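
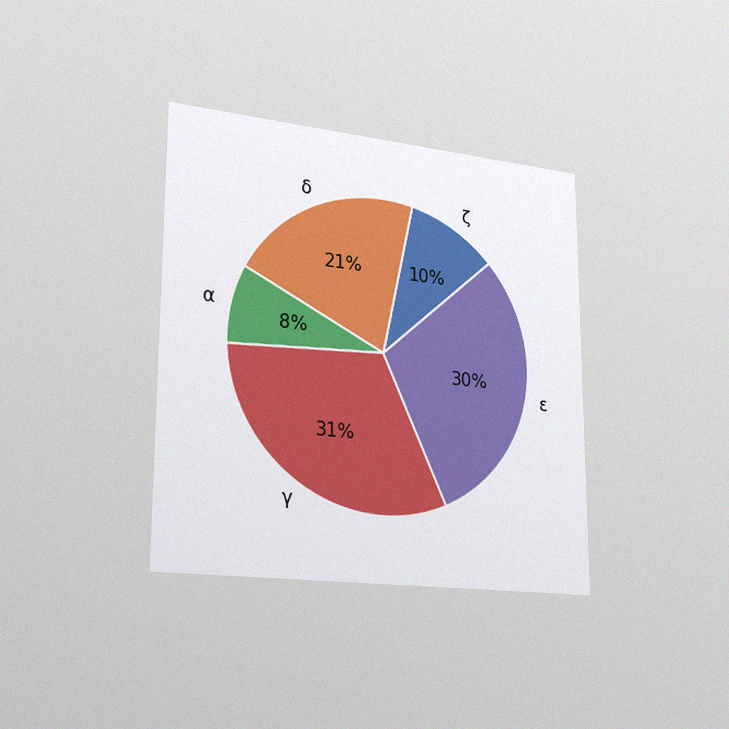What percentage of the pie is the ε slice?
The chart is viewed slightly from the left, with some photo noise. The ε slice takes up 30% of the pie.

30%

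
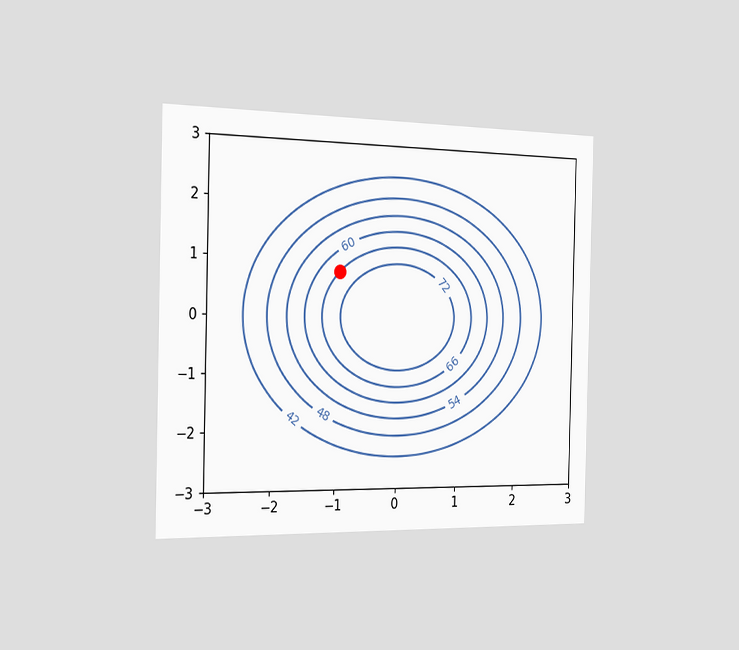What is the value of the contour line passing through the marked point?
The chart is viewed slightly from the left. The marked point sits on the contour labelled 66.

66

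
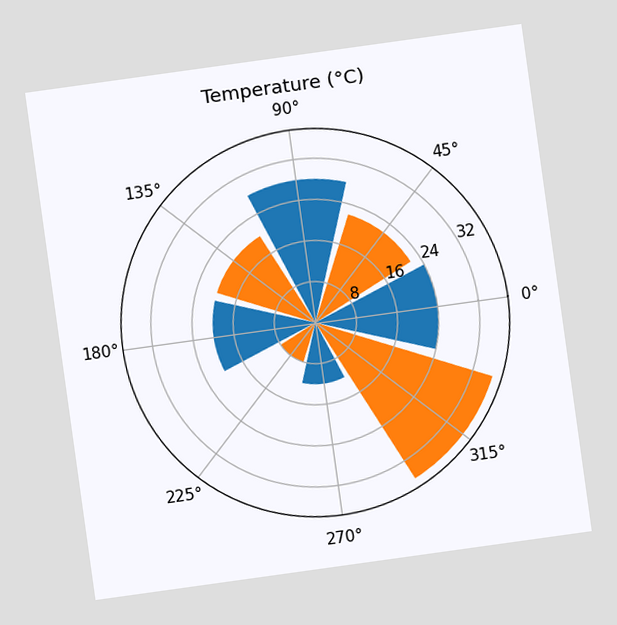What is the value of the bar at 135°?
20°C

The chart is tilted about 8° counter-clockwise. The bar at 135° reaches 20°C on the radial axis.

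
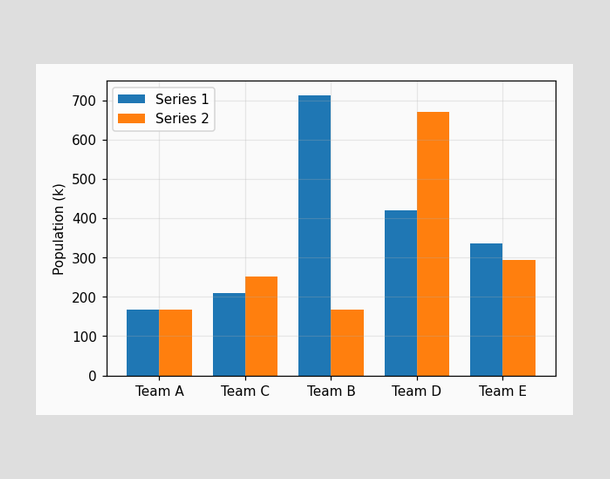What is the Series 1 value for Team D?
The Series 1 bar at Team D reaches 420k on the y-axis.

420k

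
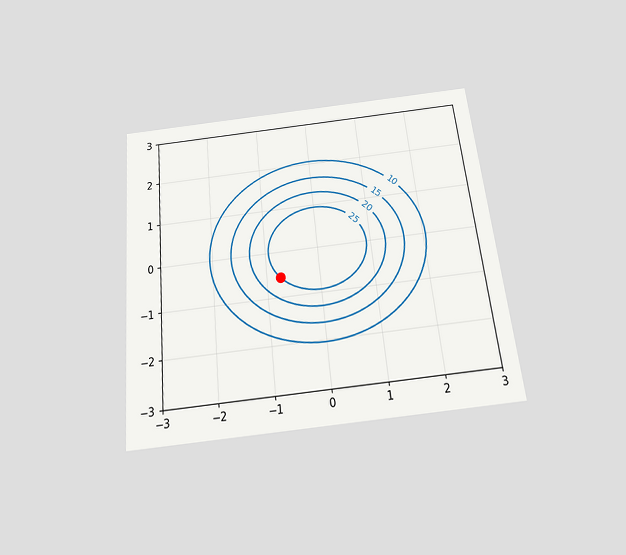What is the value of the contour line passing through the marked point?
The chart is tilted about 6° counter-clockwise and viewed slightly from below. The marked point sits on the contour labelled 25.

25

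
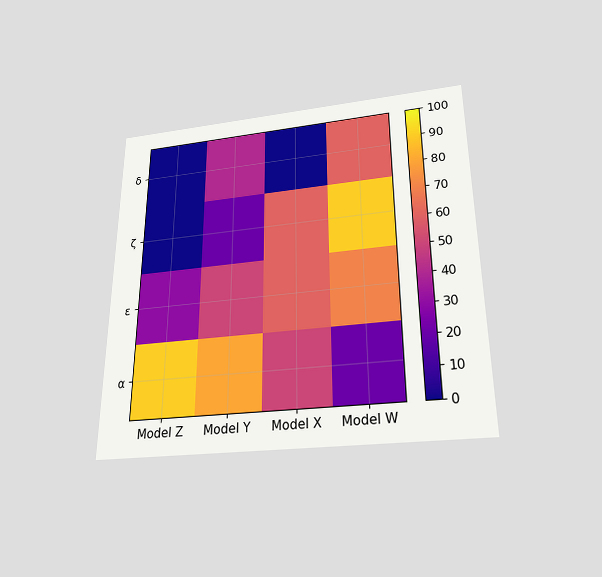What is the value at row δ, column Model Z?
The chart is viewed slightly from below. Matching cell (δ, Model Z) against the colorbar gives 0.

0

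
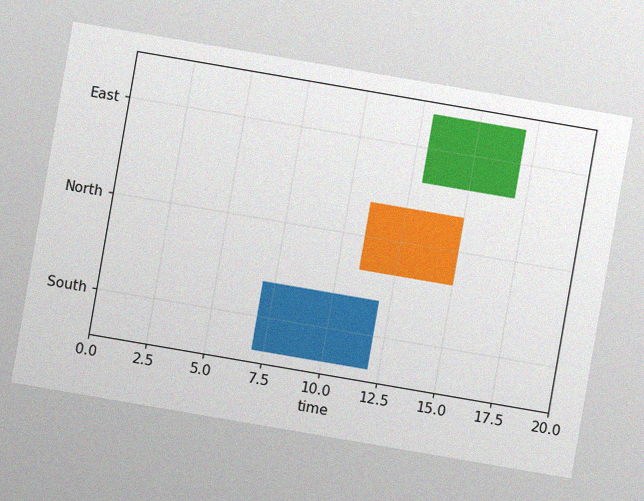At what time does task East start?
The chart is tilted about 10° clockwise, with some photo noise. The East bar begins at t=13.

13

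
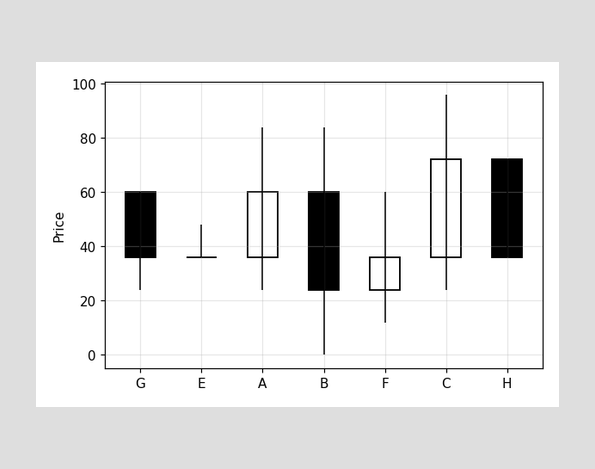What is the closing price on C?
72

The C candle closes at 72.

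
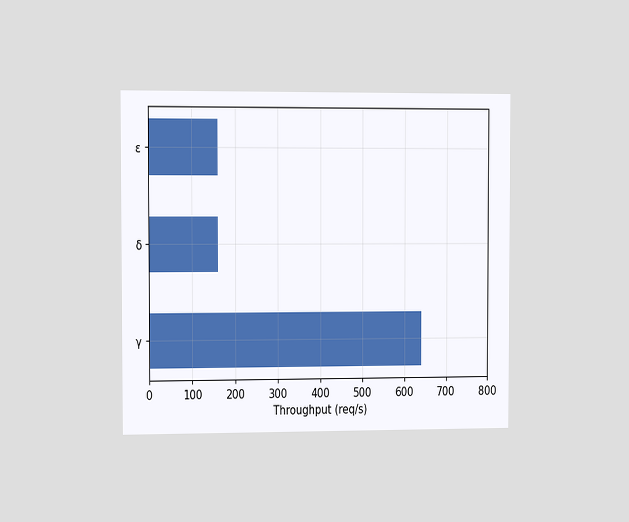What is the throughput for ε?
160req/s

The chart is viewed slightly from the left. Reading along the chart's x-axis, the ε bar reaches 160req/s.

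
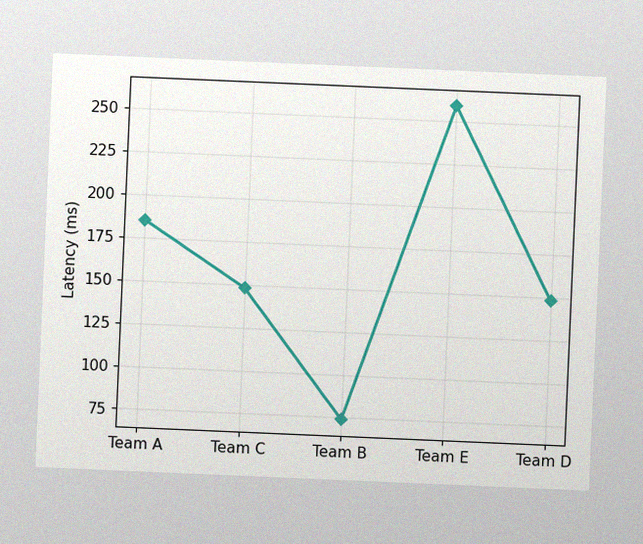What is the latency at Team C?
148ms

The chart is tilted about 2° clockwise, with some photo noise. At Team C, the line is at 148ms.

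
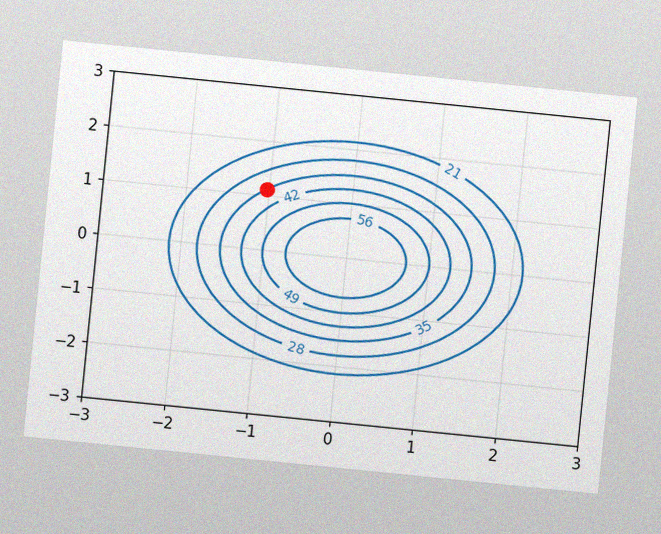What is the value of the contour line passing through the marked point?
35

The chart is tilted about 6° clockwise, with some photo noise. The marked point sits on the contour labelled 35.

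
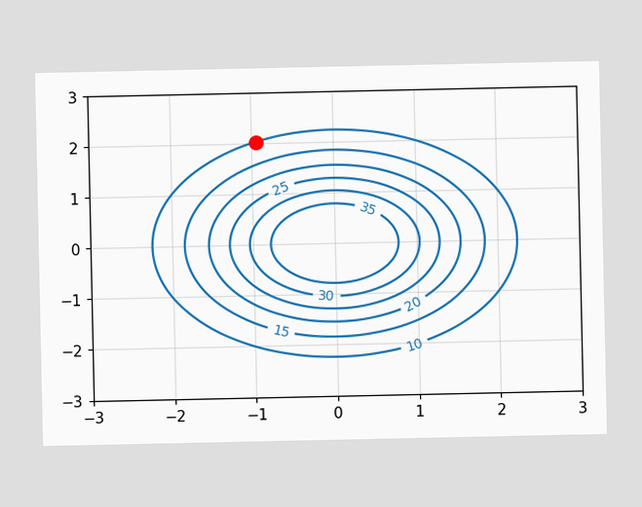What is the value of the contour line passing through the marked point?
10

The marked point sits on the contour labelled 10.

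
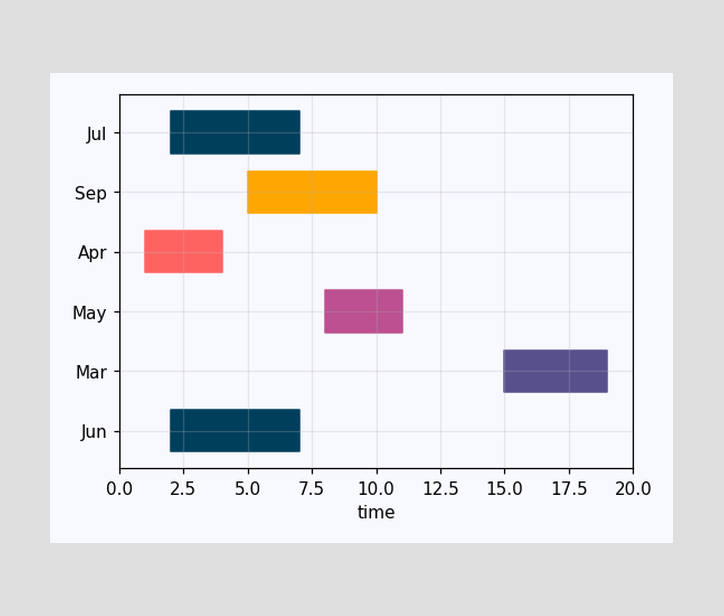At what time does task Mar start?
15

The Mar bar begins at t=15.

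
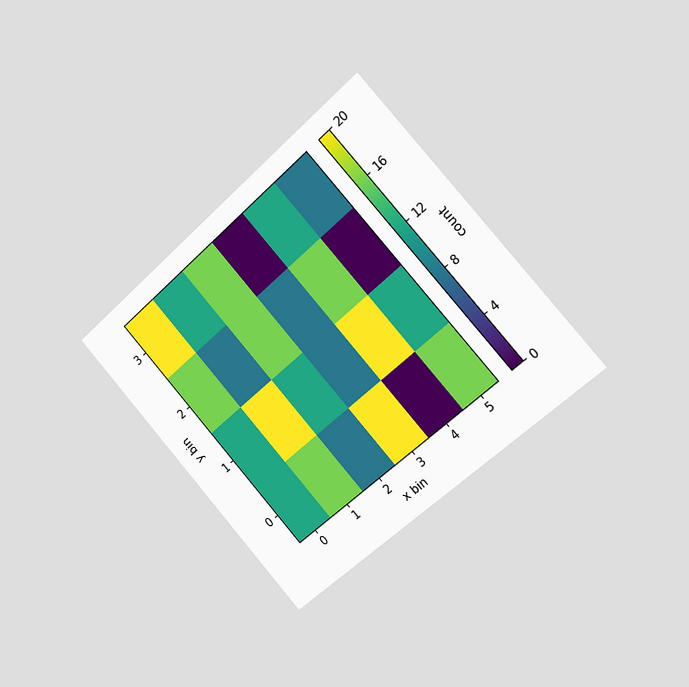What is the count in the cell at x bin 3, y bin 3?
0

The chart is tilted about 42° counter-clockwise and viewed slightly from the right. Matching the cell (3, 3) against the colorbar gives 0.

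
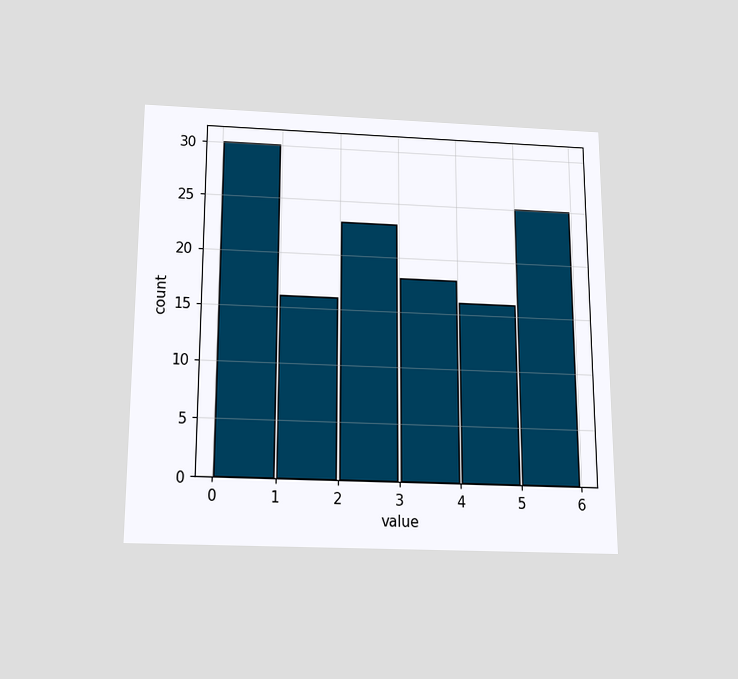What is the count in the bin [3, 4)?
The chart is viewed slightly from below. The [3, 4) bin has height 18.

18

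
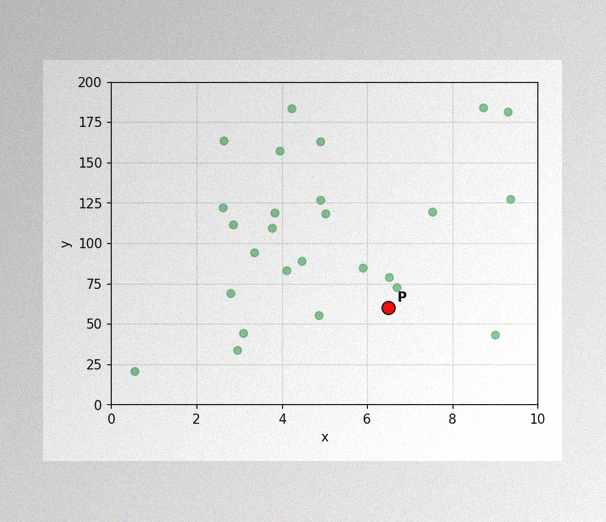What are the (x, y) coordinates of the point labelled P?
(6.5, 60)

The image has some photo noise and uneven lighting. Following the gridlines from P to each axis, P sits at (6.5, 60).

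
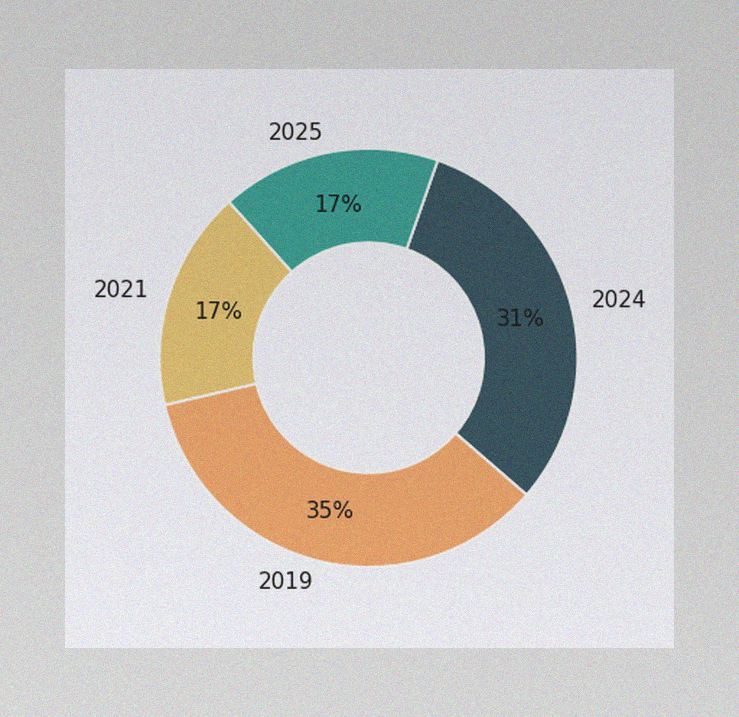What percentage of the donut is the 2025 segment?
17%

The image has some photo noise and uneven lighting. The 2025 segment takes up 17% of the ring.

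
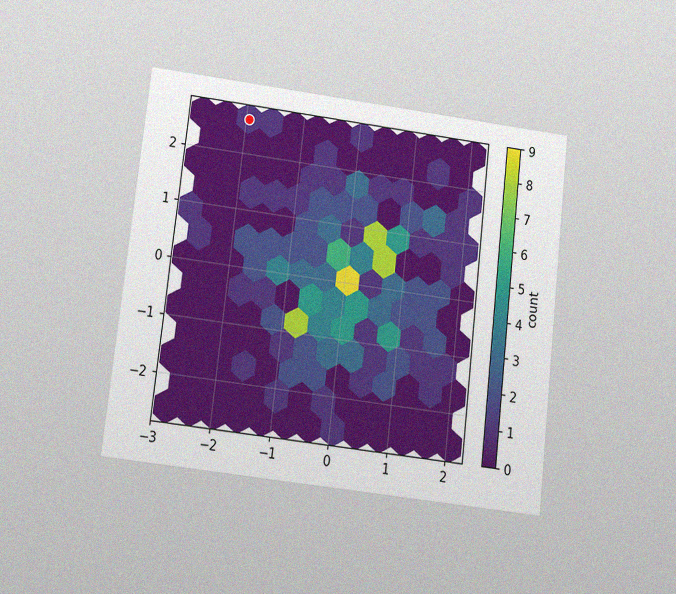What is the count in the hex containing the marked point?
1

The chart is tilted about 7° clockwise and viewed slightly from below, with some photo noise. The marked hex reads 1 on the colorbar.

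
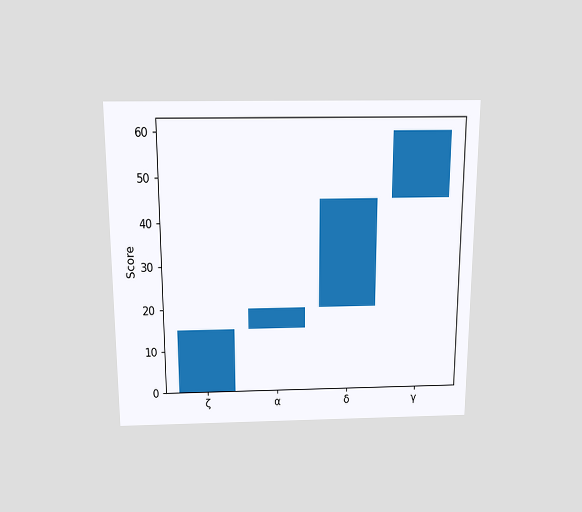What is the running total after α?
20

The chart is viewed slightly from above. After α the running total reaches 20.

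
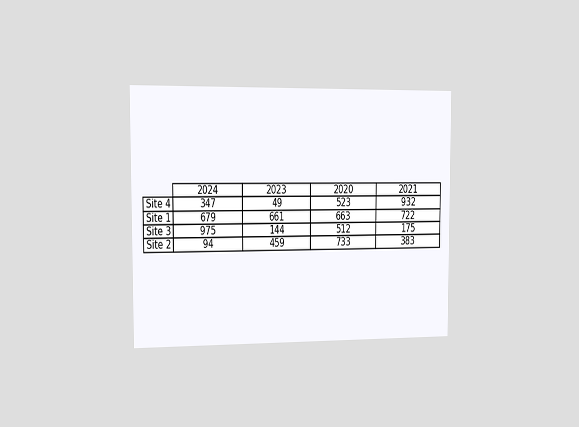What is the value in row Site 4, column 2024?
347

The chart is viewed slightly from the left. The (Site 4, 2024) cell reads 347.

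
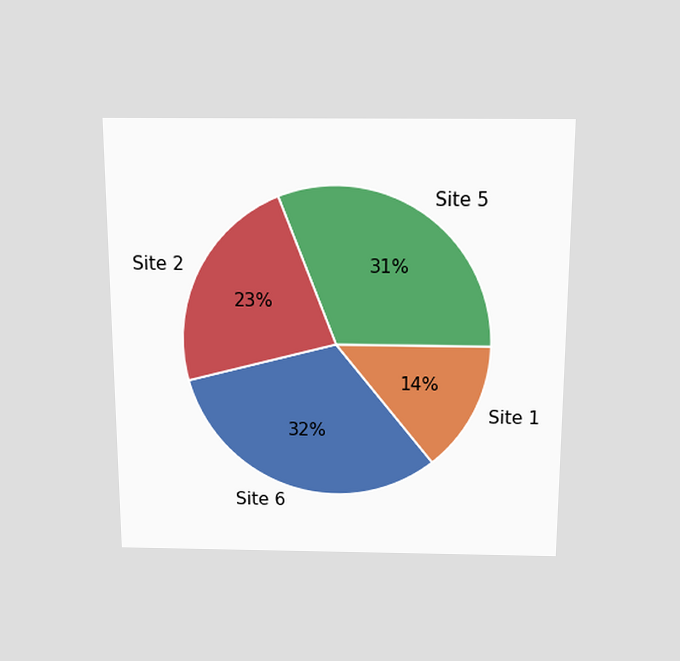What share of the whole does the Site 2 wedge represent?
The chart is viewed slightly from above. The Site 2 slice takes up 23% of the pie.

23%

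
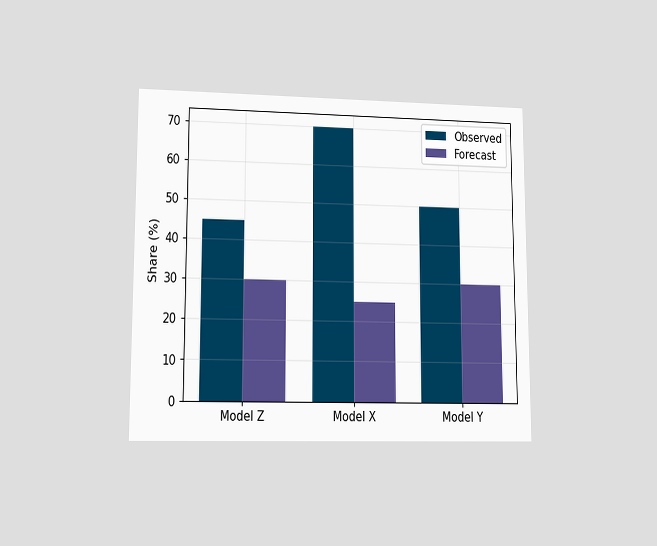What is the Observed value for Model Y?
The chart is viewed at a slight angle. The Observed bar at Model Y reaches 50% on the y-axis.

50%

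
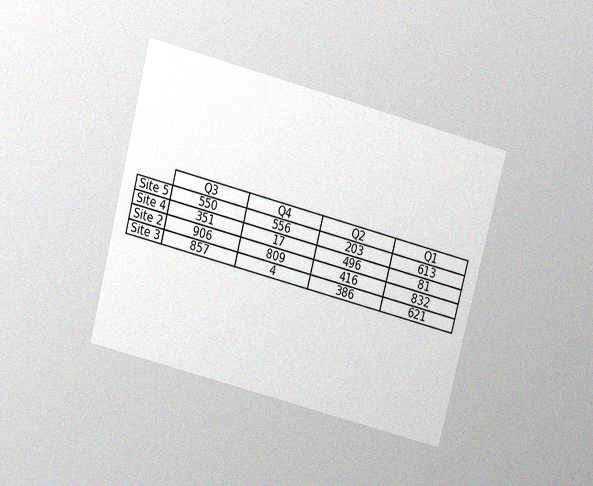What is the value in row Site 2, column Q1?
832

The chart is tilted about 14° clockwise and viewed slightly from above, with some photo noise. The (Site 2, Q1) cell reads 832.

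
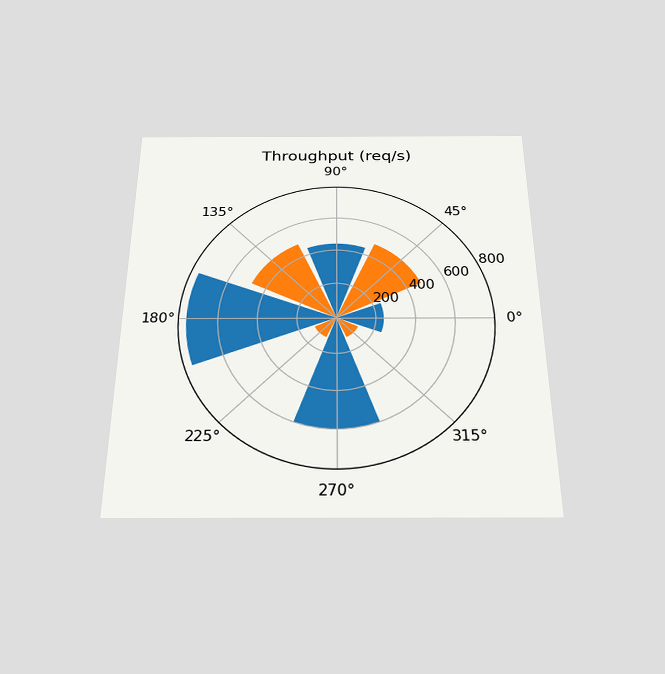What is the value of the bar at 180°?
The chart is viewed slightly from below. The bar at 180° reaches 760req/s on the radial axis.

760req/s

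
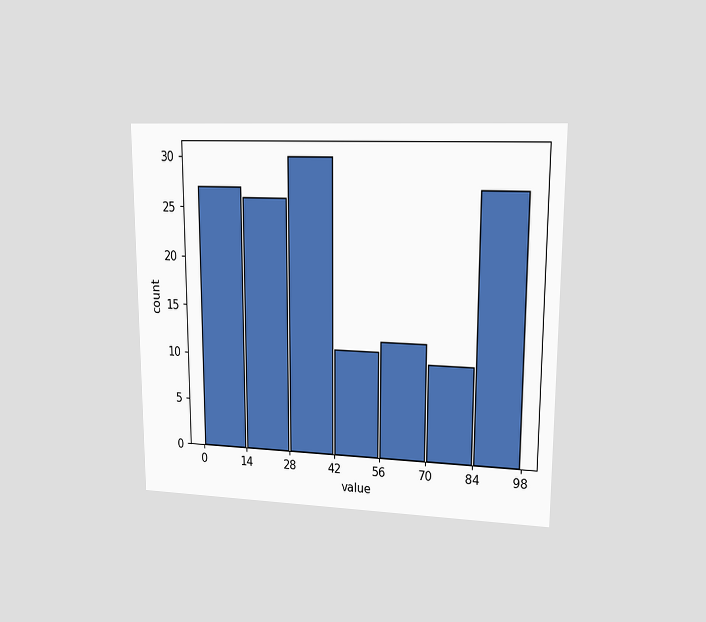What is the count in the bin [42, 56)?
The chart is viewed at a slight angle. The [42, 56) bin has height 11.

11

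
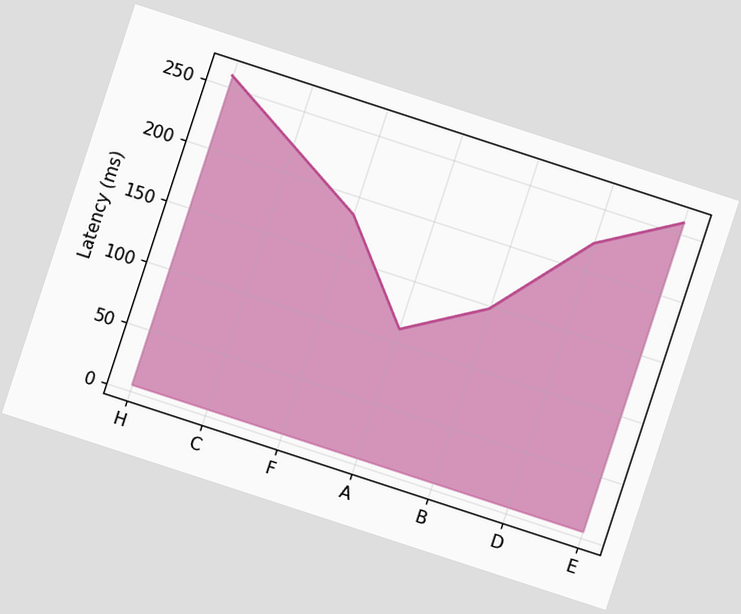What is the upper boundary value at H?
The chart is tilted about 18° clockwise. At H the upper boundary is at 259ms.

259ms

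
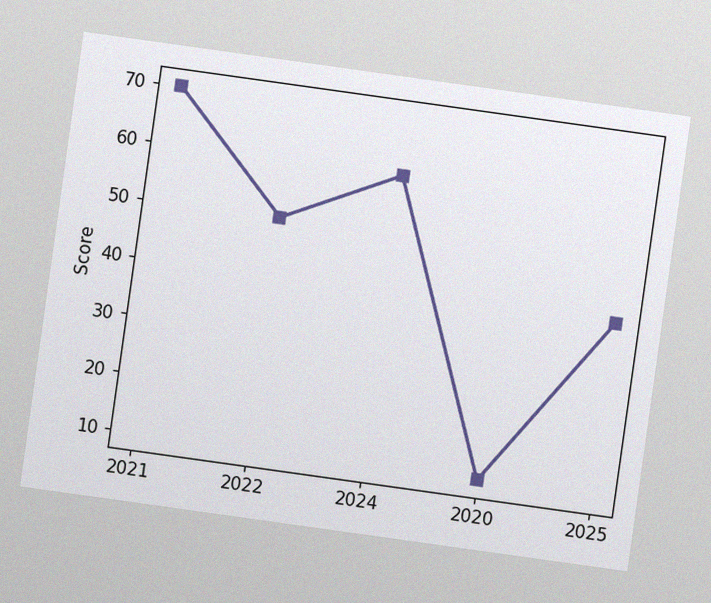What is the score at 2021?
70

The chart is tilted about 8° clockwise, with some photo noise. At 2021, the line is at 70.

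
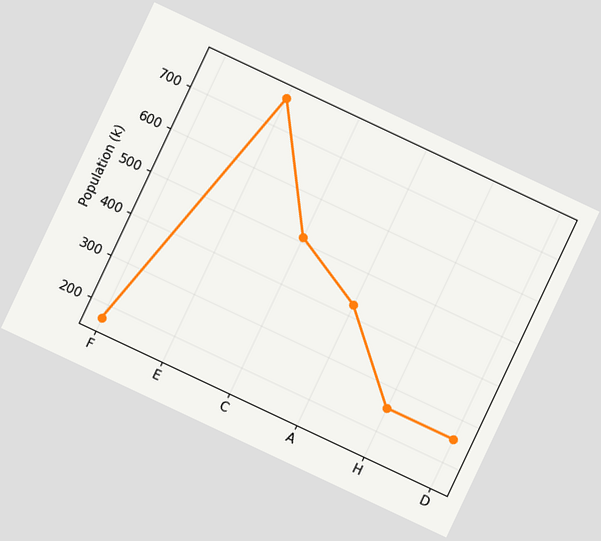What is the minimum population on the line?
The chart is tilted about 25° clockwise. The lowest point is at F, and reading across to the y-axis gives 170k.

170k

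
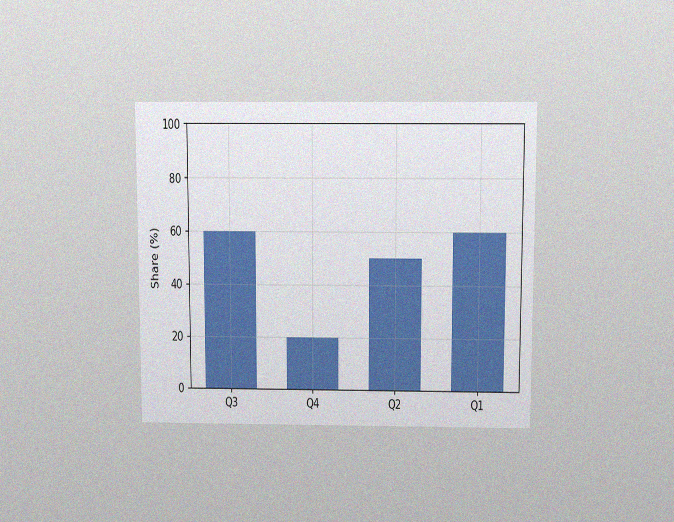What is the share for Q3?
The chart is viewed slightly from above, with some photo noise. Reading along the chart's y-axis, the Q3 bar reaches 60%.

60%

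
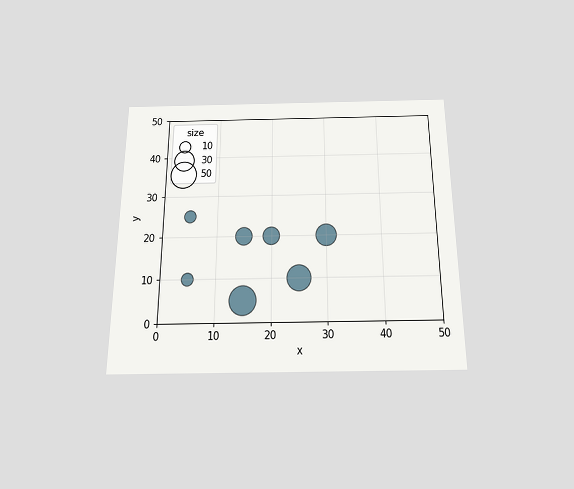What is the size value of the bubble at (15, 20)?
20

The chart is viewed slightly from below. Matching the bubble at (15, 20) against the size legend gives 20.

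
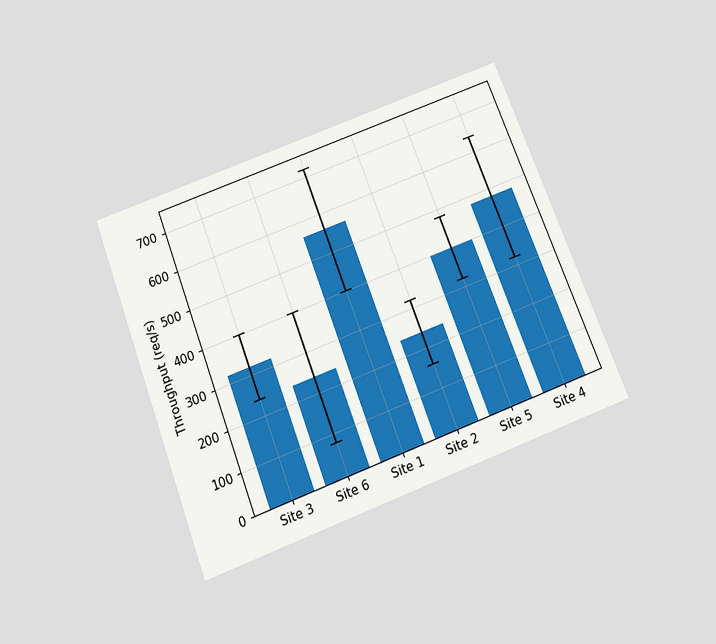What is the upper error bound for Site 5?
480req/s

The chart is tilted about 21° counter-clockwise and viewed slightly from below. The Site 5 bar's upper whisker reaches 480req/s.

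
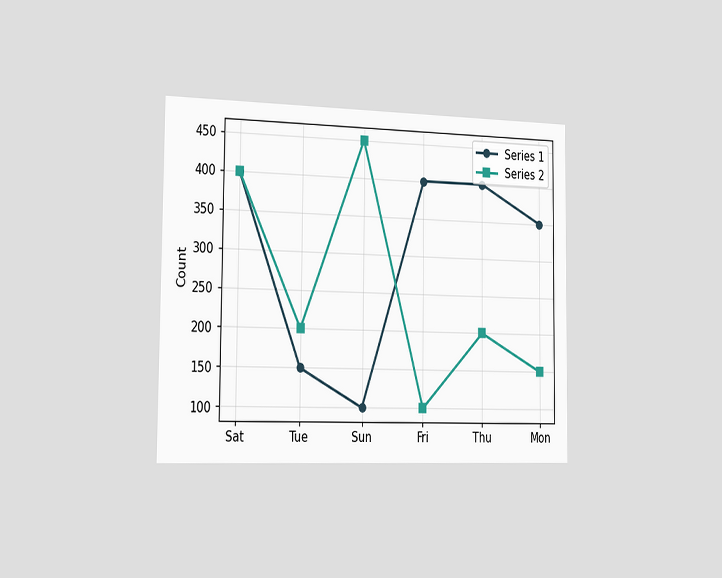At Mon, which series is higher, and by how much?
The chart is viewed slightly from the left. At Mon, Series 1 sits above the other line by 200.

Series 1, by 200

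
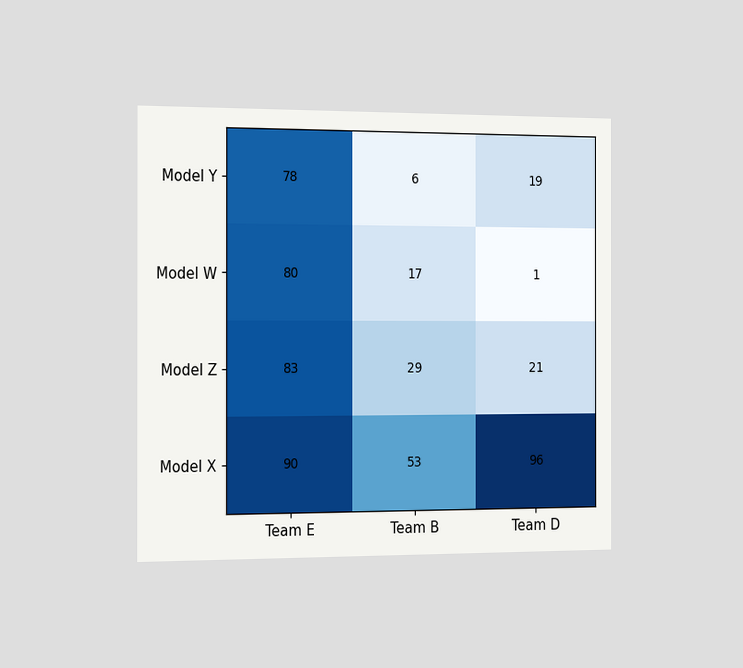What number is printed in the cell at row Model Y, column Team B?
The chart is viewed slightly from the left. The (Model Y, Team B) cell reads 6.

6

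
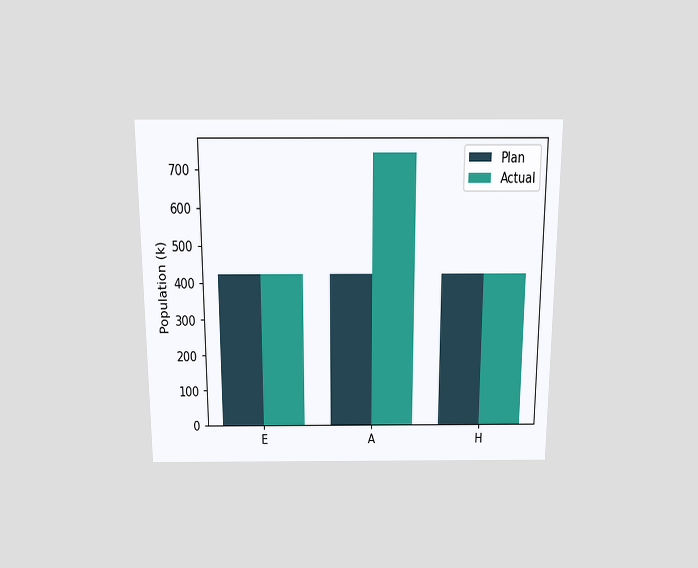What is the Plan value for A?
The chart is viewed slightly from above. The Plan bar at A reaches 424k on the y-axis.

424k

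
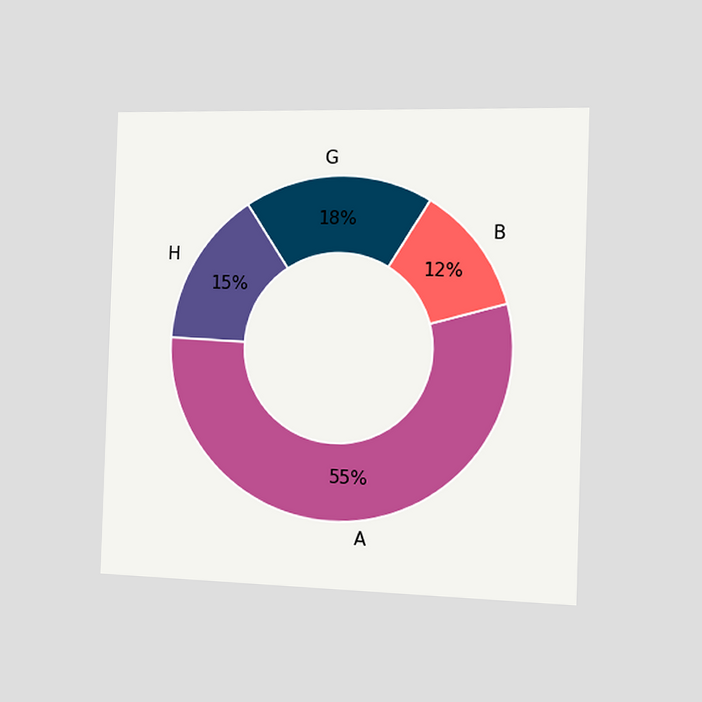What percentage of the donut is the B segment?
12%

The chart is viewed slightly from the right. The B segment takes up 12% of the ring.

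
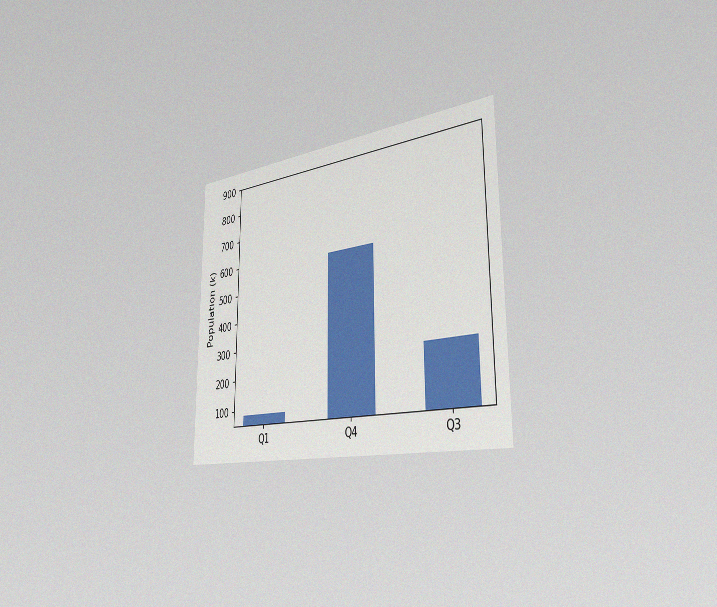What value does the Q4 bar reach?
The chart is viewed slightly from the right, with some photo noise. Reading along the chart's y-axis, the Q4 bar reaches 588k.

588k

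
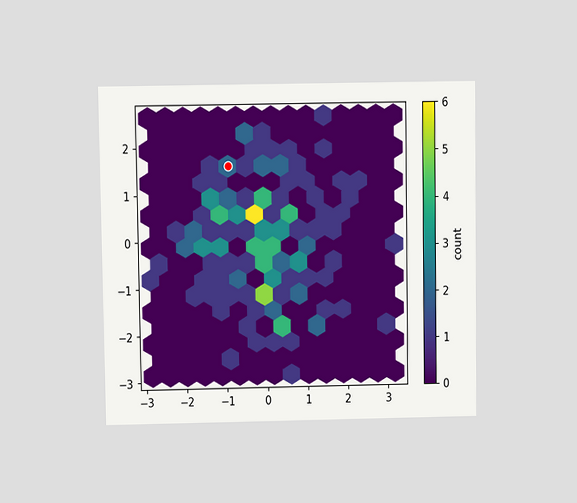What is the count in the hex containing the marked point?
The chart is viewed at a slight angle. The marked hex reads 2 on the colorbar.

2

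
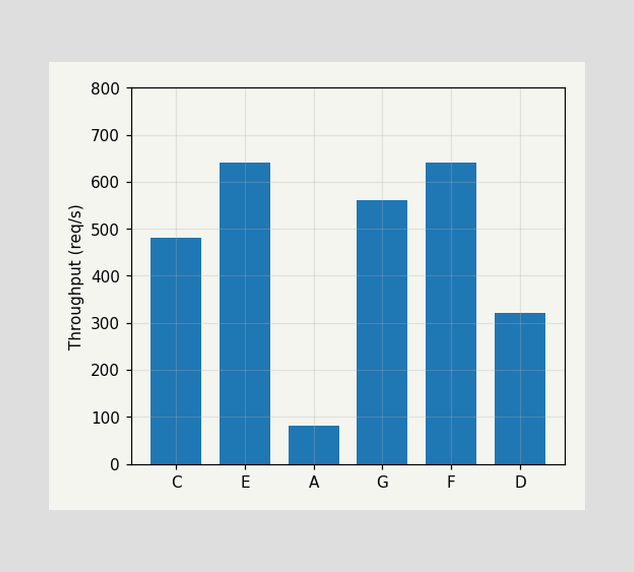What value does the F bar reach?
640req/s

Reading along the chart's y-axis, the F bar reaches 640req/s.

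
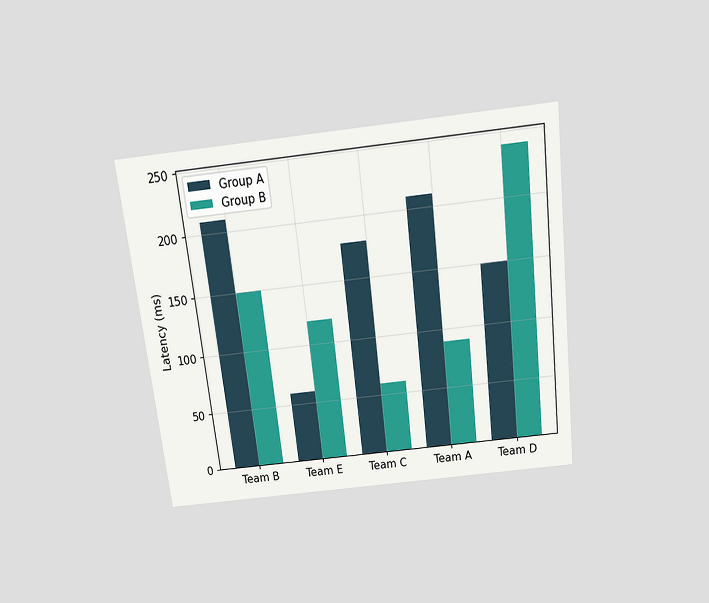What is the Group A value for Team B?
210ms

The chart is tilted about 7° counter-clockwise and viewed slightly from above. The Group A bar at Team B reaches 210ms on the y-axis.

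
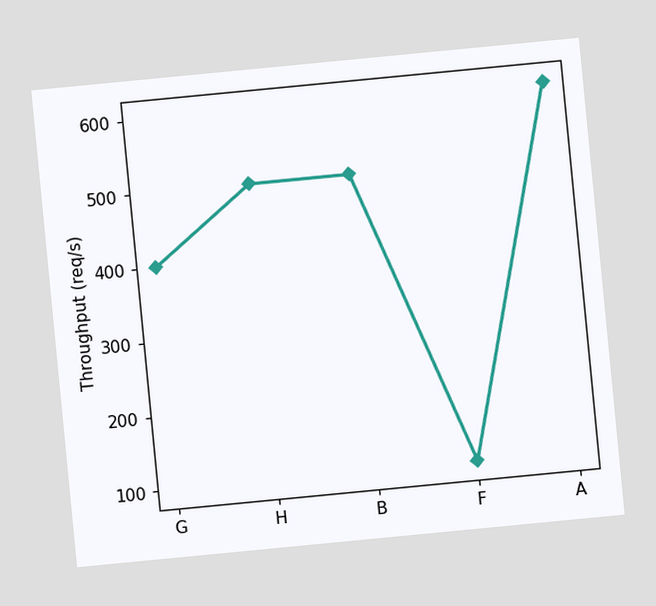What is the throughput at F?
100req/s

The chart is tilted about 5° counter-clockwise. At F, the line is at 100req/s.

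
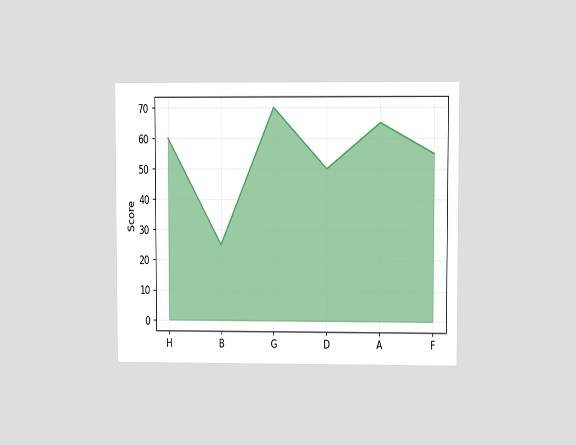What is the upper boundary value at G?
70

The chart is viewed at a slight angle. At G the upper boundary is at 70.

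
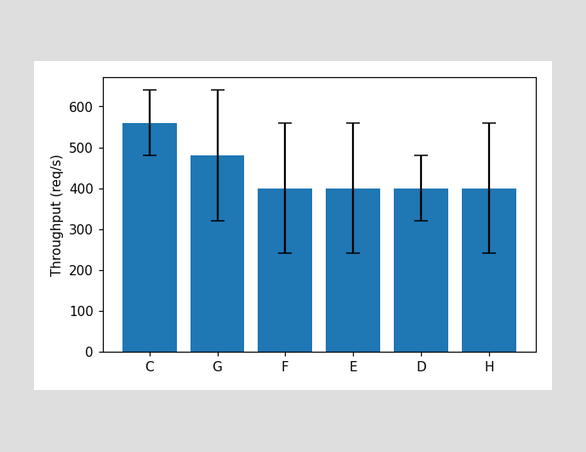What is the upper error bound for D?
480req/s

The D bar's upper whisker reaches 480req/s.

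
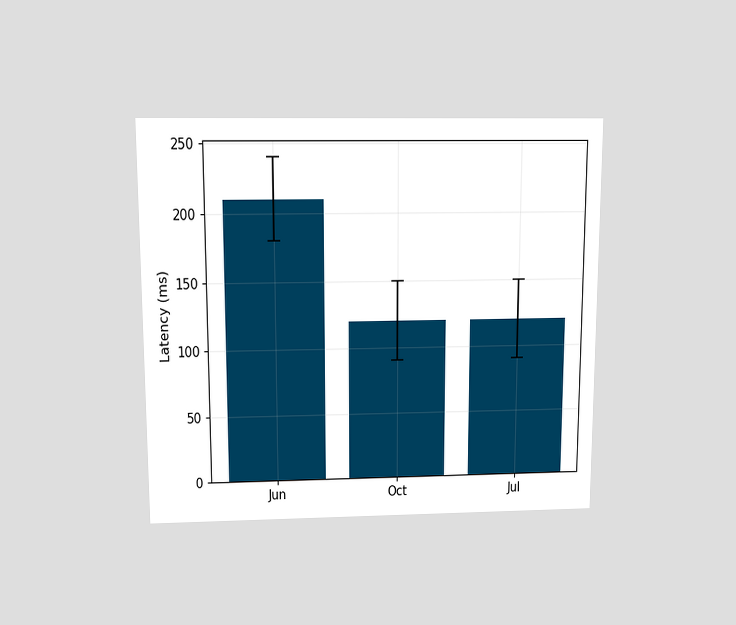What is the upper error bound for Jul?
150ms

The chart is viewed slightly from above. The Jul bar's upper whisker reaches 150ms.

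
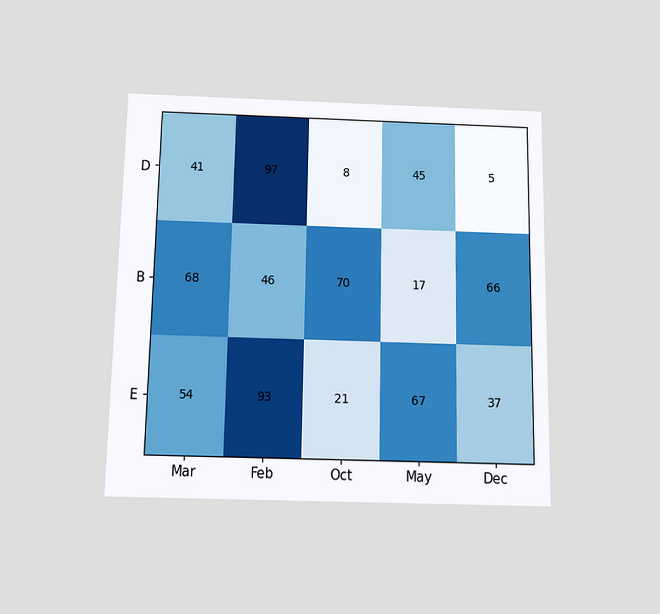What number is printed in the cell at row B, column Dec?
The chart is viewed slightly from below. The (B, Dec) cell reads 66.

66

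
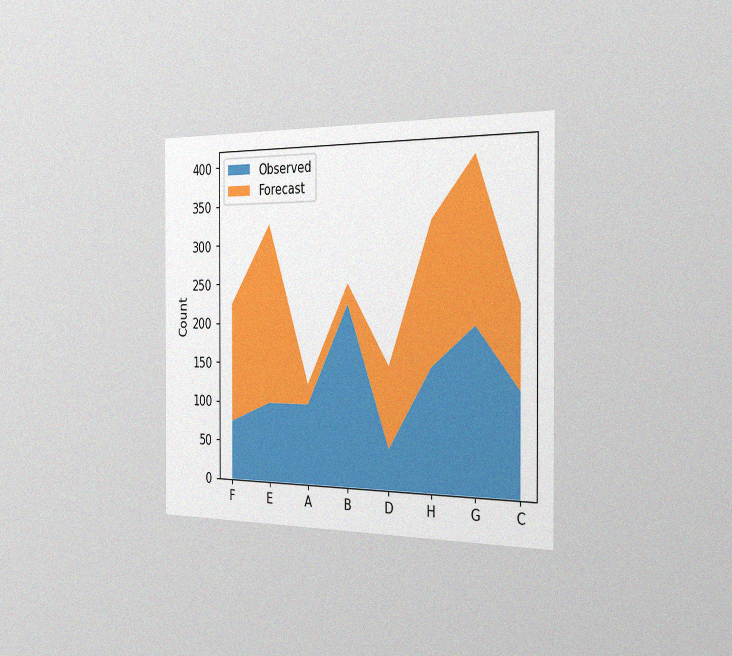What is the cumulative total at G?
400

The chart is viewed slightly from the right, with some photo noise. The stacked total at G reaches 400.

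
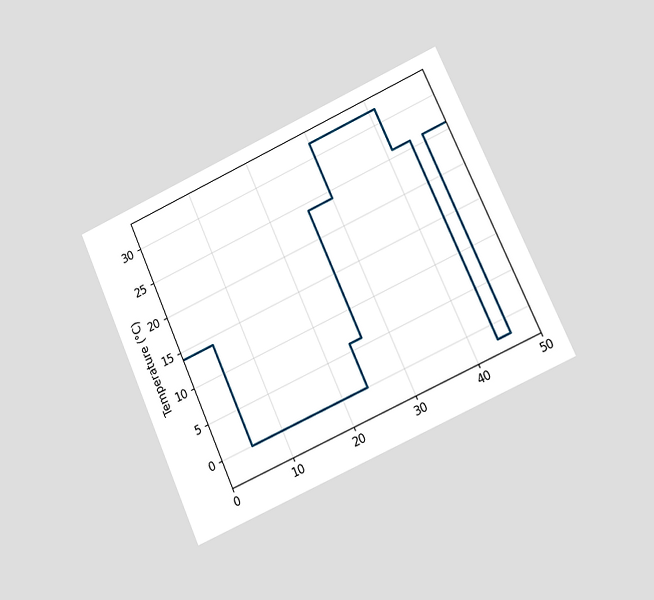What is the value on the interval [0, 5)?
14°C

The chart is tilted about 24° counter-clockwise and viewed at a slight angle. On [0, 5) the step sits at 14°C.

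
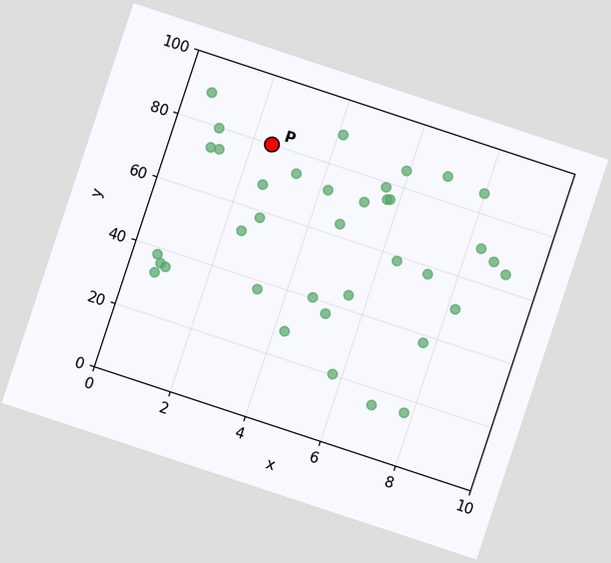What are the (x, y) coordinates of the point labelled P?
(2.5, 80)

The chart is tilted about 18° clockwise. Following the gridlines from P to each axis, P sits at (2.5, 80).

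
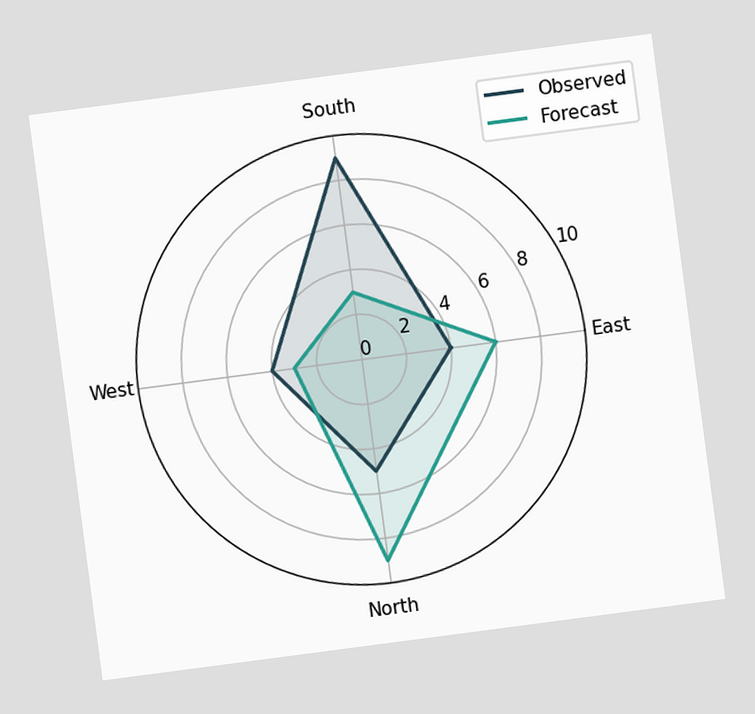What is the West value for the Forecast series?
The chart is tilted about 7° counter-clockwise. On the West axis, Forecast reaches 3.

3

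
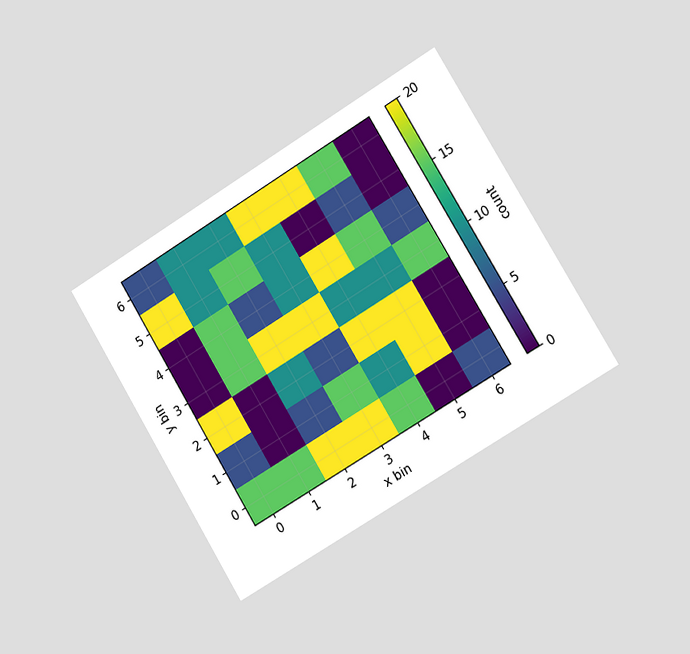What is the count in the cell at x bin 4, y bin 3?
The chart is tilted about 31° counter-clockwise and viewed slightly from the right. Matching the cell (4, 3) against the colorbar gives 10.

10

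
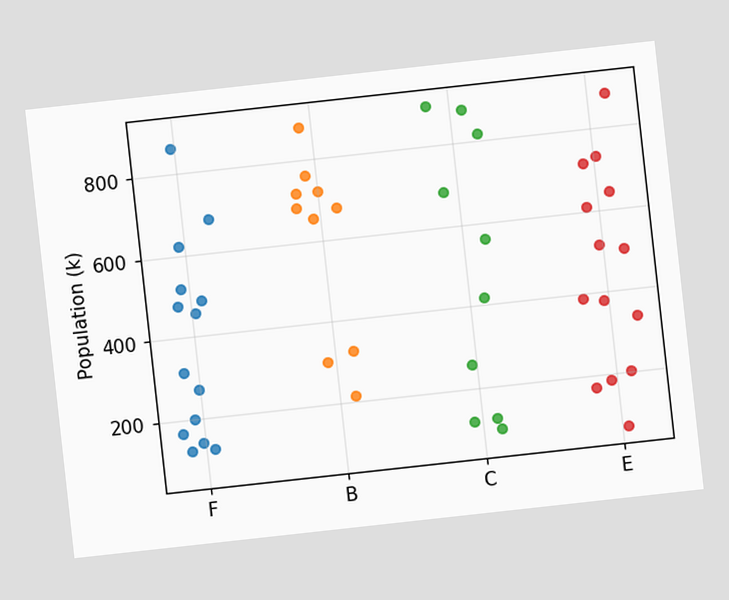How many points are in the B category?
The chart is tilted about 6° counter-clockwise. Counting the markers in the B column gives 10.

10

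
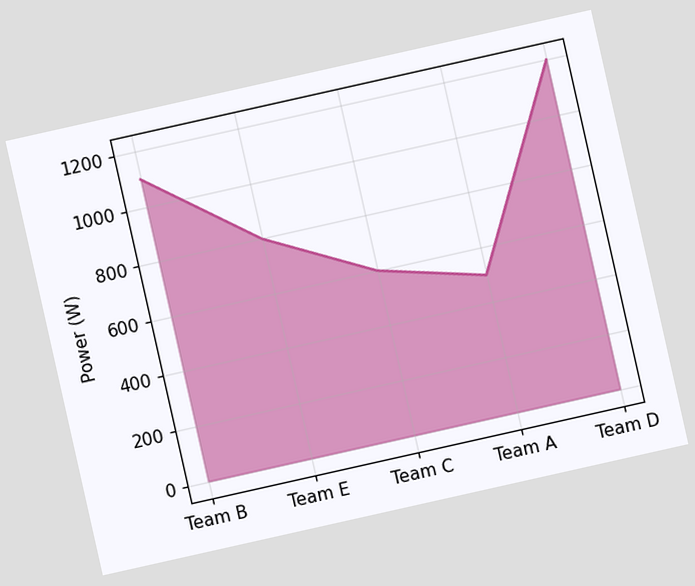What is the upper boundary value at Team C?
The chart is tilted about 13° counter-clockwise. At Team C the upper boundary is at 600W.

600W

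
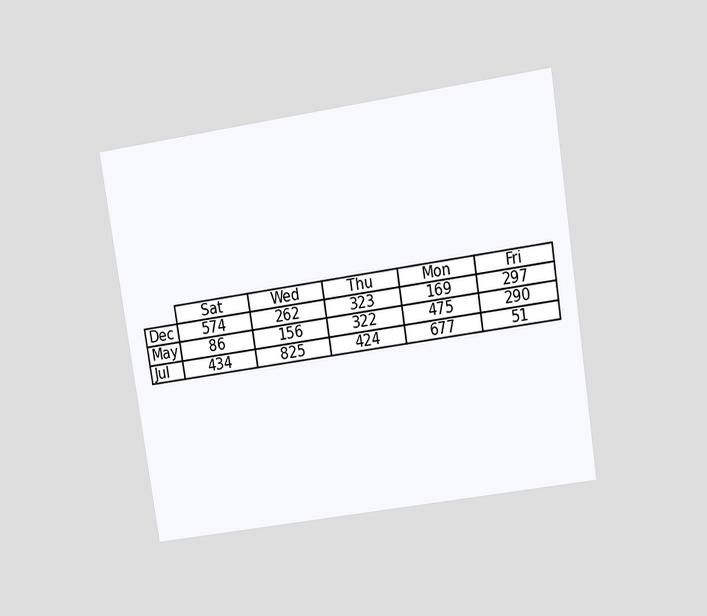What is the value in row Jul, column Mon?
The chart is tilted about 9° counter-clockwise and viewed at a slight angle. The (Jul, Mon) cell reads 677.

677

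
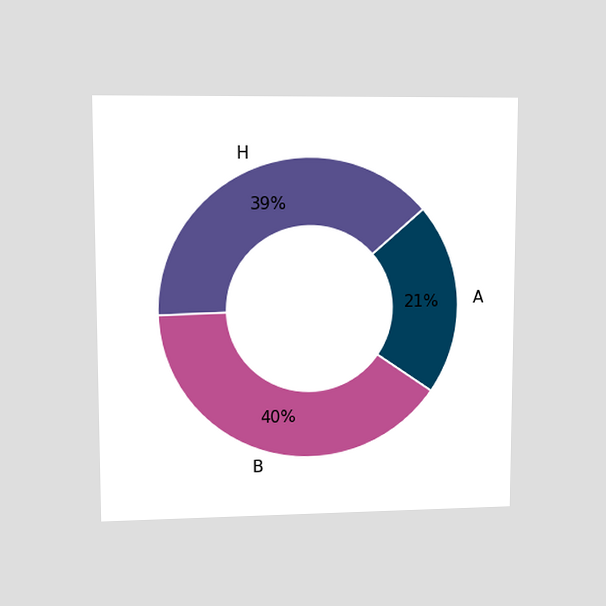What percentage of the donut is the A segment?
The chart is viewed at a slight angle. The A segment takes up 21% of the ring.

21%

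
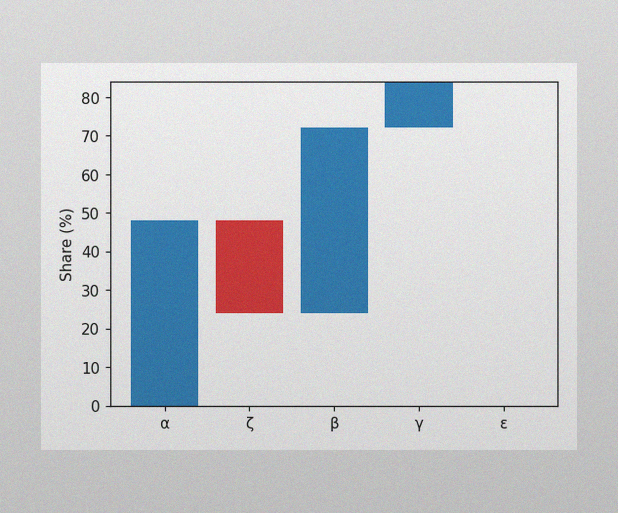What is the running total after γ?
84%

The image has some photo noise and uneven lighting. After γ the running total reaches 84%.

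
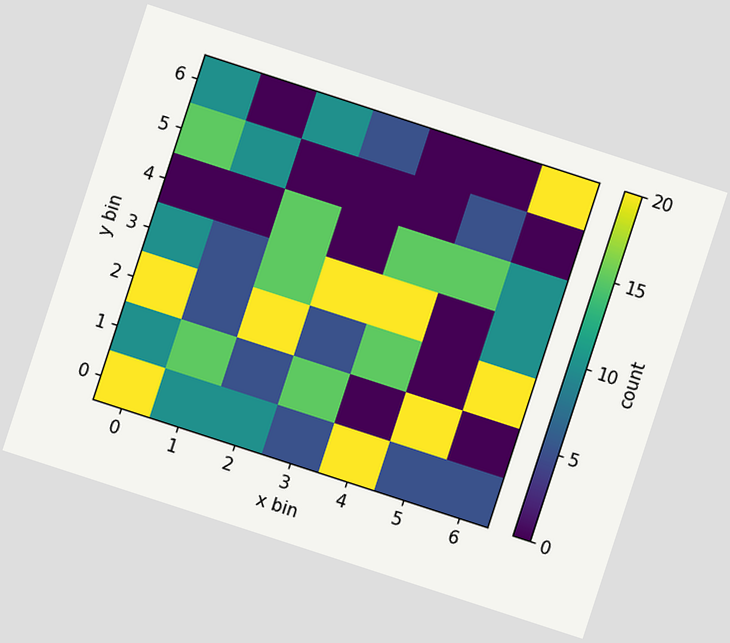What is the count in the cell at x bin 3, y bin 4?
0

The chart is tilted about 18° clockwise. Matching the cell (3, 4) against the colorbar gives 0.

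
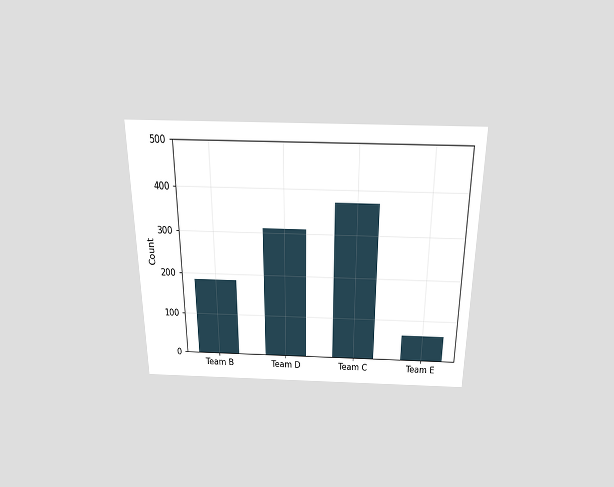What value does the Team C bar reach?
372

The chart is viewed slightly from above. Reading along the chart's y-axis, the Team C bar reaches 372.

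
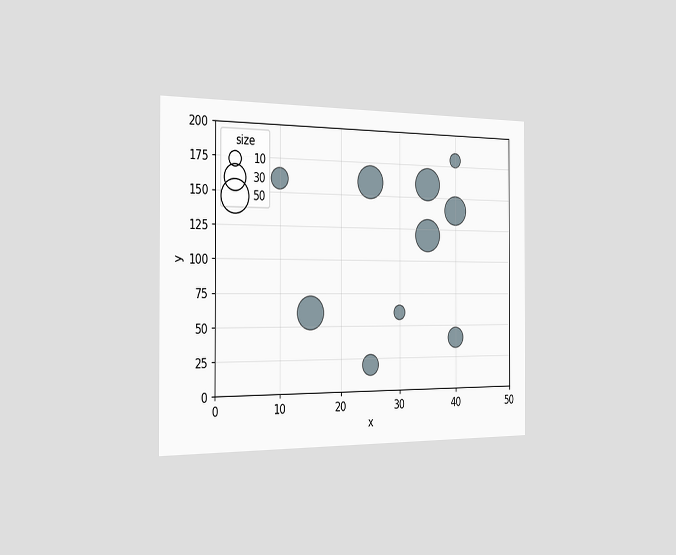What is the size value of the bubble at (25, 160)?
50

The chart is viewed slightly from the left. Matching the bubble at (25, 160) against the size legend gives 50.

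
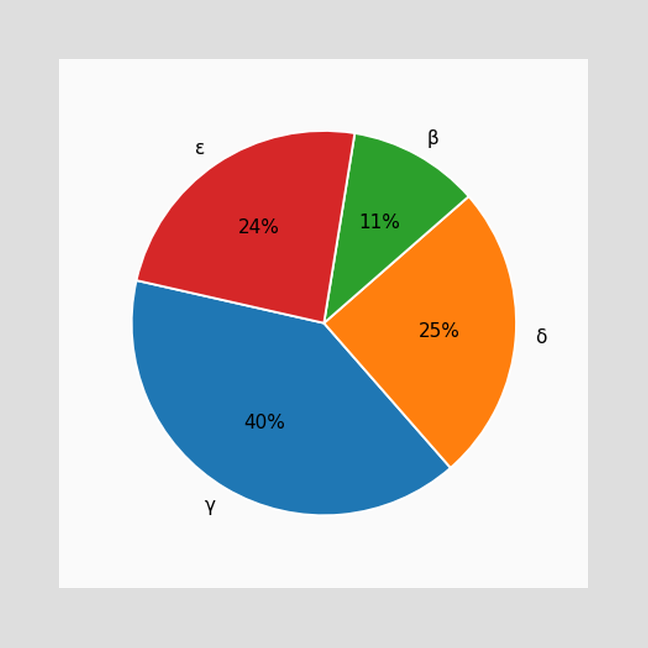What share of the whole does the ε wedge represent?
24%

The ε slice takes up 24% of the pie.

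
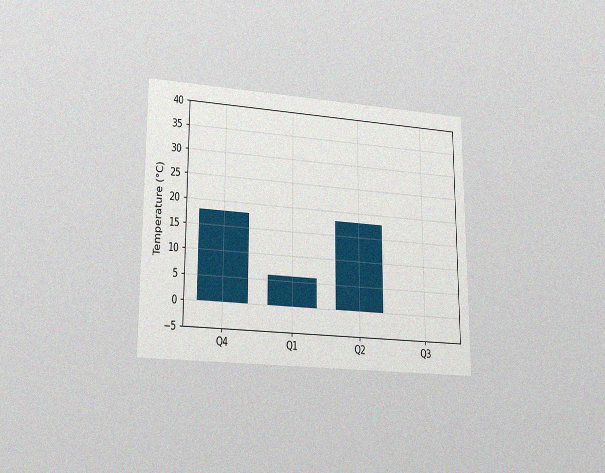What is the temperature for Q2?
18°C

The chart is viewed at a slight angle, with some photo noise. Reading along the chart's y-axis, the Q2 bar reaches 18°C.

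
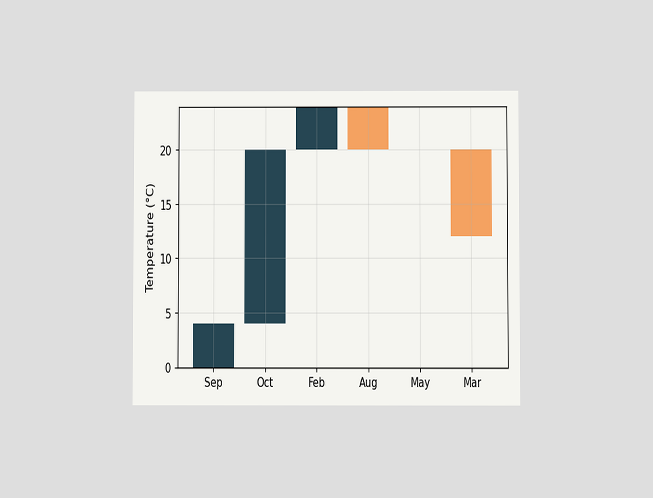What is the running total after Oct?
20°C

The chart is viewed at a slight angle. After Oct the running total reaches 20°C.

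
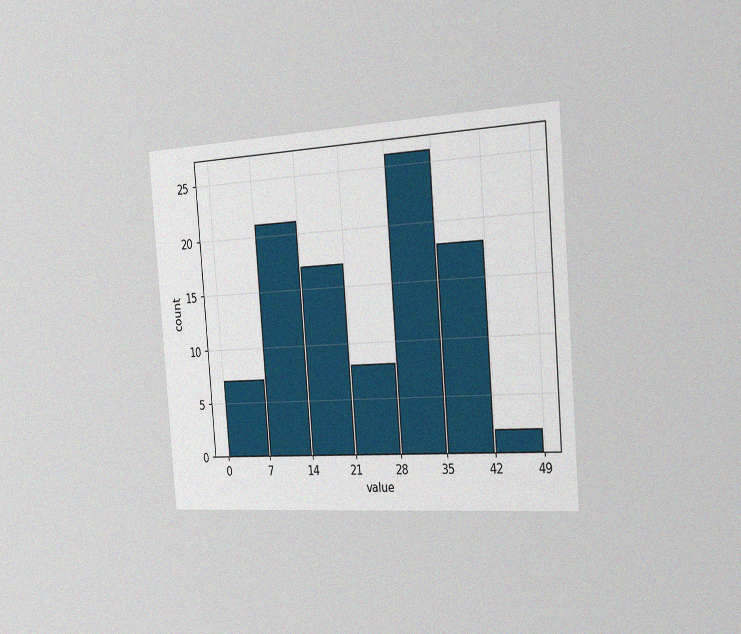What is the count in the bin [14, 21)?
The chart is tilted about 4° counter-clockwise and viewed slightly from the right, with some photo noise. The [14, 21) bin has height 17.

17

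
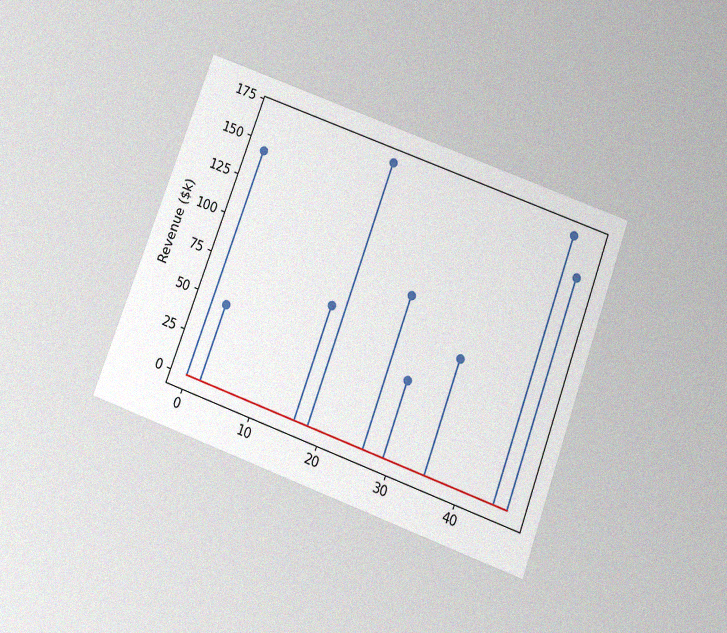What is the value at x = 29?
The chart is tilted about 20° clockwise and viewed slightly from below, with some photo noise. The stem at x=29 reaches $48k.

$48k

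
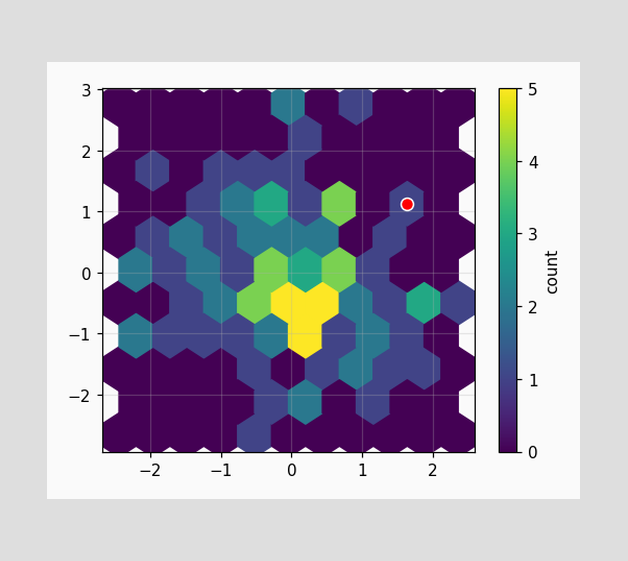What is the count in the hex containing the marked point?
1

The marked hex reads 1 on the colorbar.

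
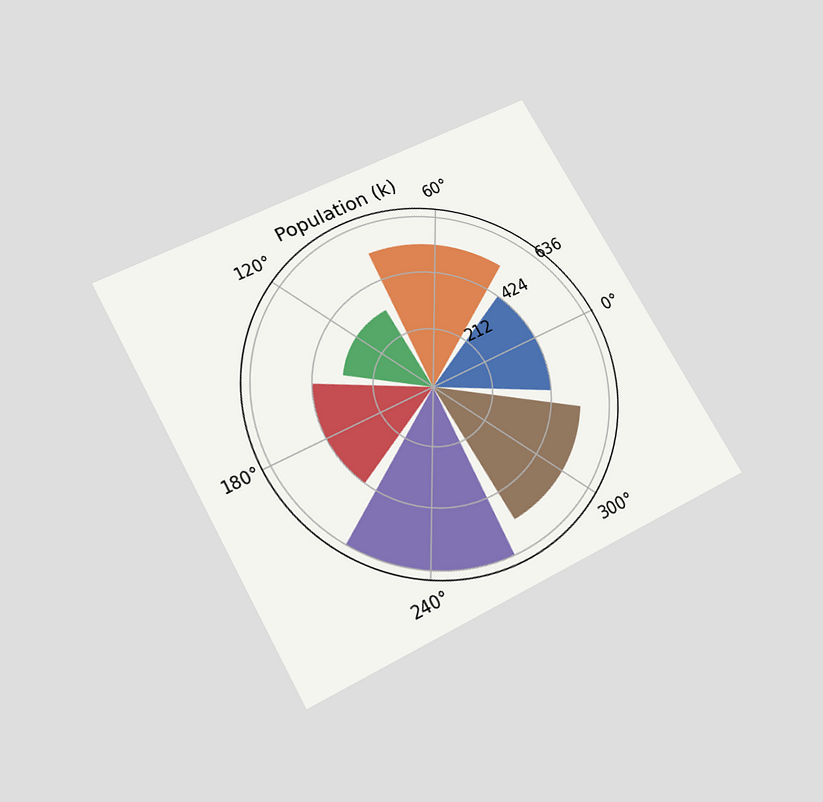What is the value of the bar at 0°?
424k

The chart is tilted about 29° counter-clockwise and viewed slightly from below. The bar at 0° reaches 424k on the radial axis.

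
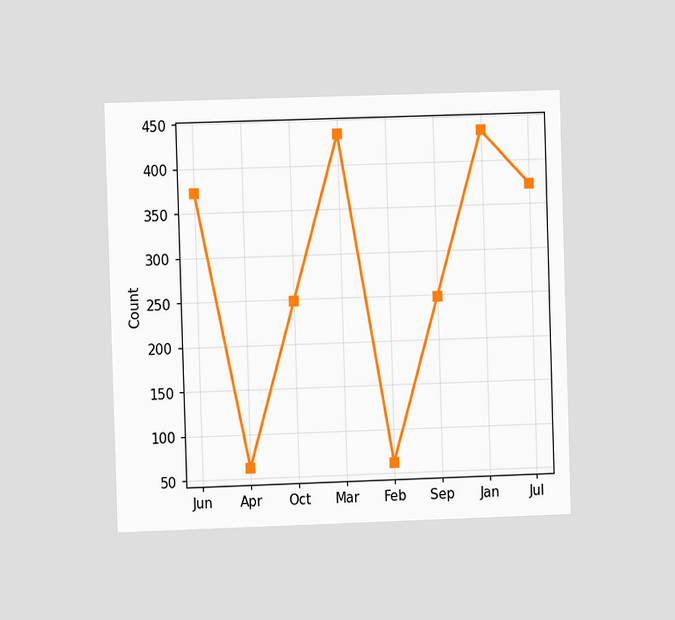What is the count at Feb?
The chart is viewed at a slight angle. At Feb, the line is at 62.

62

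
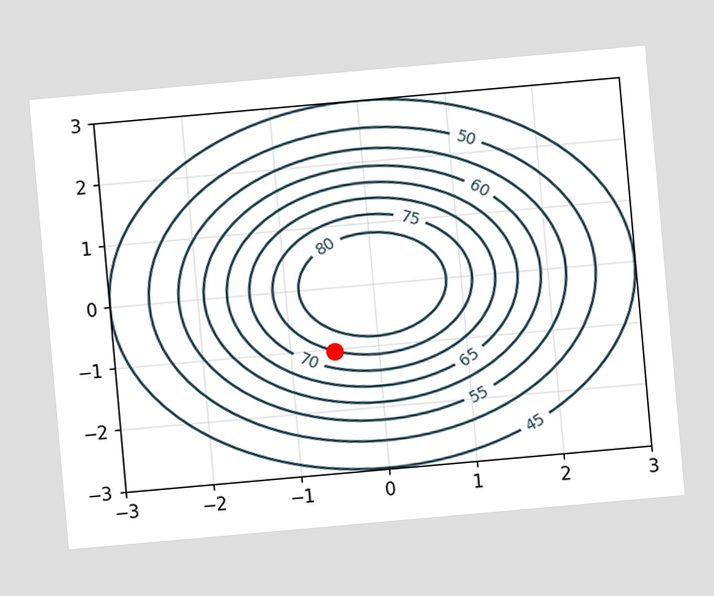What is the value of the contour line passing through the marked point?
The chart is tilted about 5° counter-clockwise. The marked point sits on the contour labelled 75.

75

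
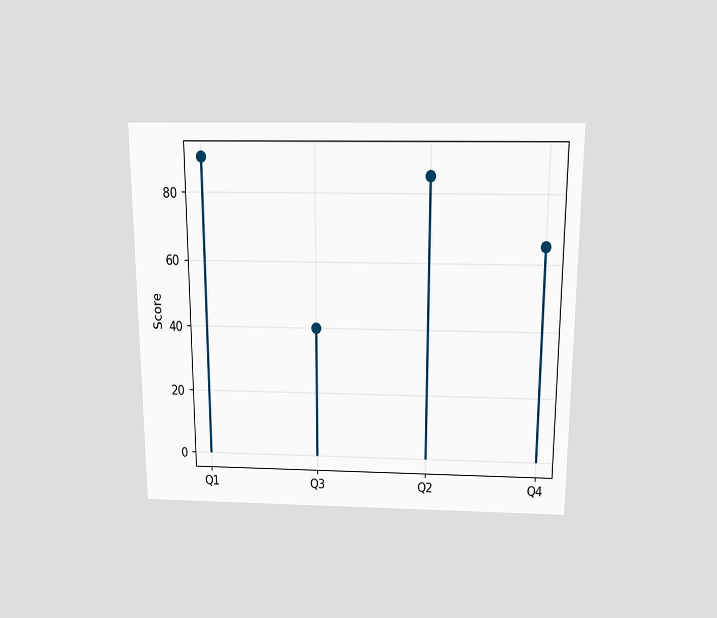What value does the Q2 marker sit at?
85

The chart is viewed slightly from above. The Q2 marker sits at 85.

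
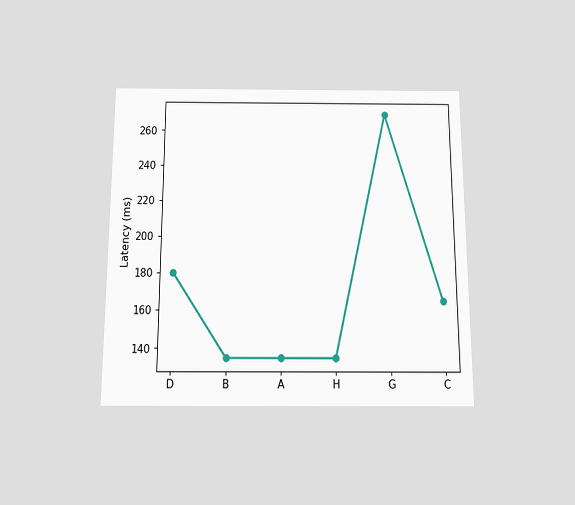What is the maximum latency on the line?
270ms

The chart is viewed slightly from below. The highest point is at G, and reading across to the y-axis gives 270ms.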